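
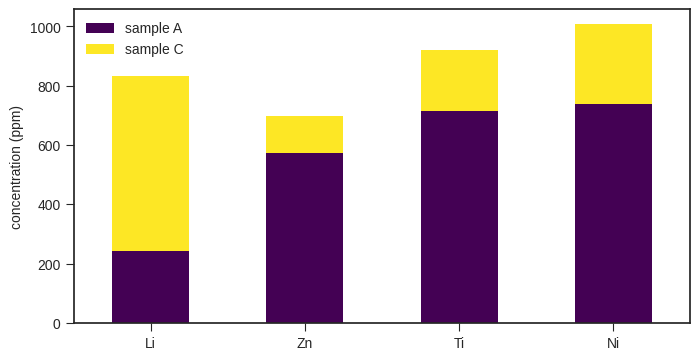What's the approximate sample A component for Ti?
sample A top ≈ 700, bottom ≈ 0; segment ≈ 700.

≈ 700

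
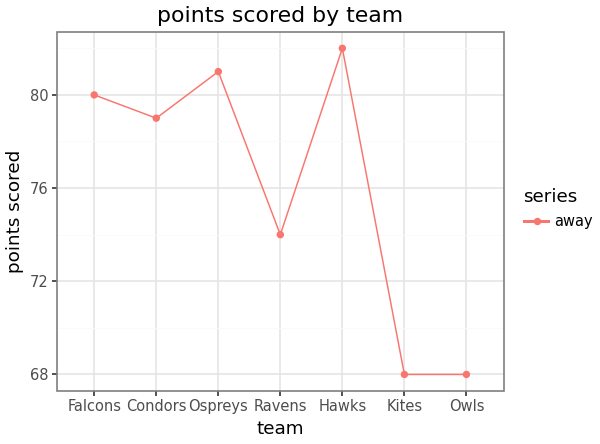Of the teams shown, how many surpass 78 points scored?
Above 78: Falcons, Condors, Ospreys, Hawks.

4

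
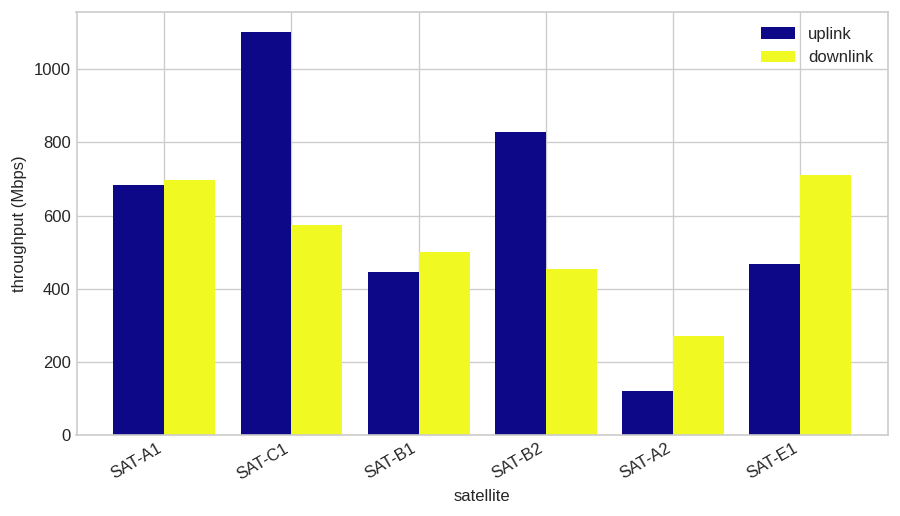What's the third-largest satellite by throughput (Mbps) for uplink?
Top 4 for uplink: SAT-C1 ≈ 1100, SAT-B2 ≈ 800, SAT-A1 ≈ 700, SAT-E1 ≈ 500.

SAT-A1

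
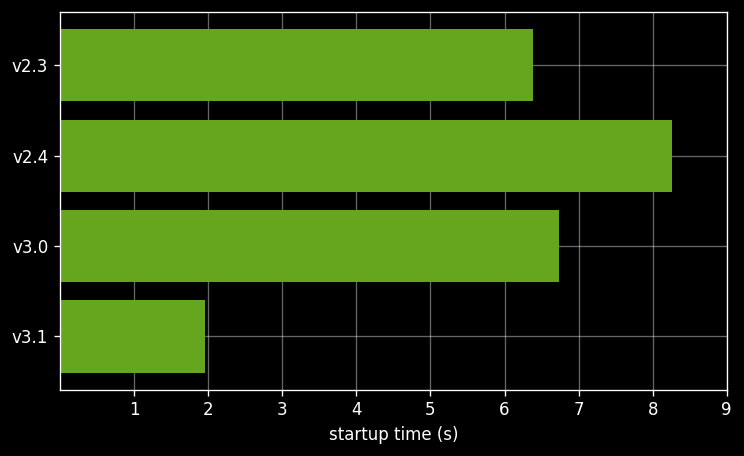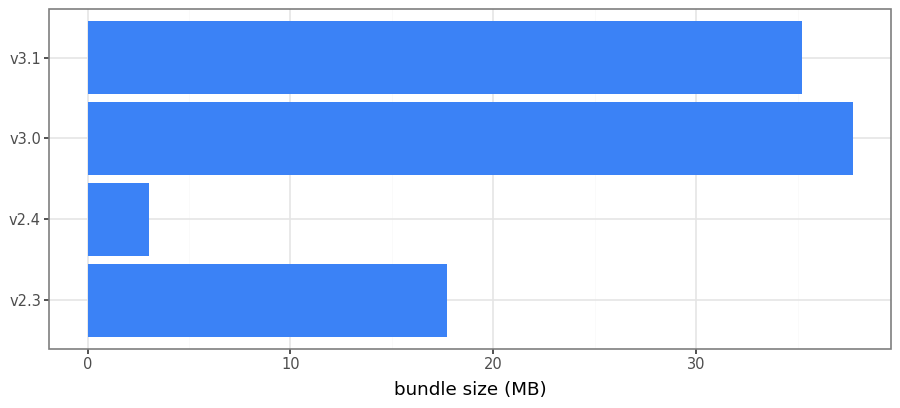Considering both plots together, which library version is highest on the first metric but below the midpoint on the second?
Chart 2 median bundle size (MB) ≈ 25; below-median library versions: v2.3, v2.4. Among those, v2.4 has the highest startup time (s) (≈ 8).

v2.4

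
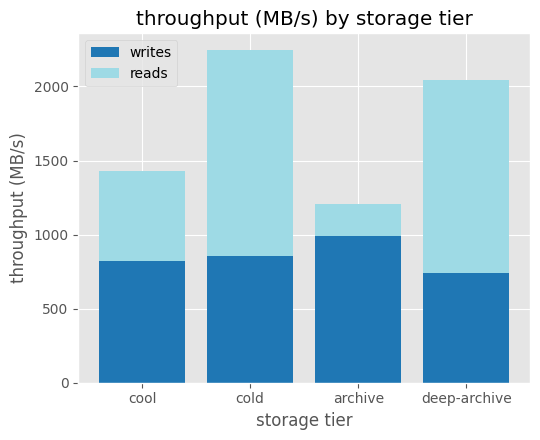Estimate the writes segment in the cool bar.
writes top ≈ 800, bottom ≈ 0; segment ≈ 800.

≈ 800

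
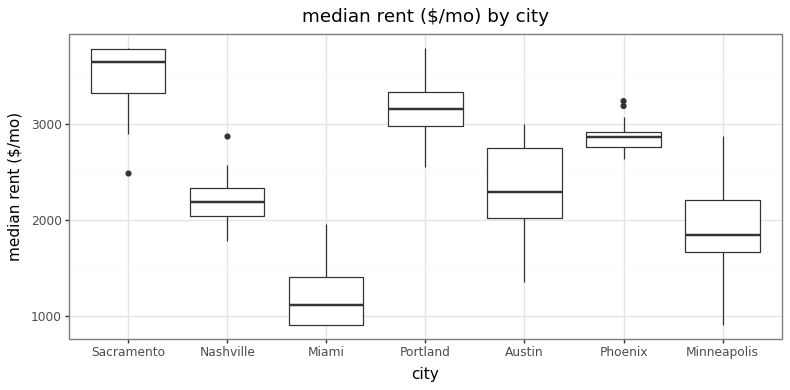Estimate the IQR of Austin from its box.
≈ 800

Q3 ≈ 2800, Q1 ≈ 2000; IQR ≈ 800.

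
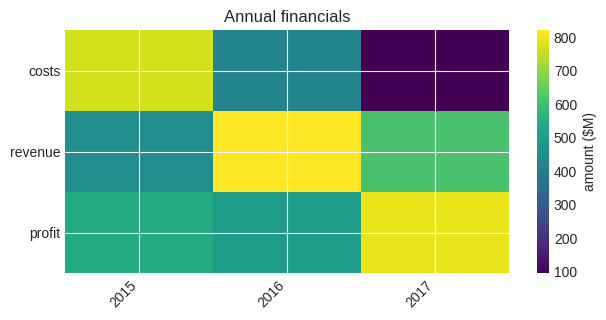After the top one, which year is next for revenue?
2017

Top 3 for revenue: 2016 ≈ 800, 2017 ≈ 600, 2015 ≈ 500.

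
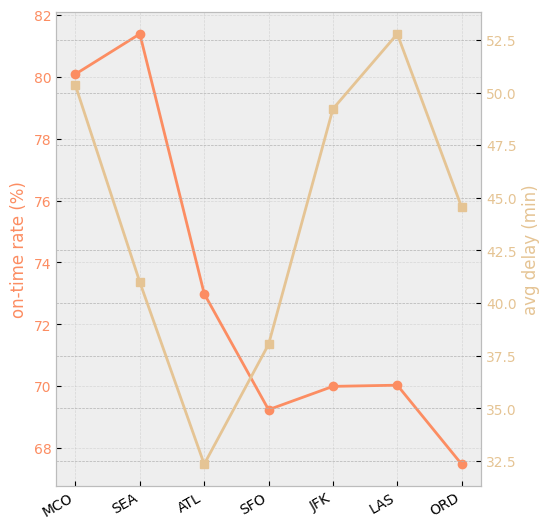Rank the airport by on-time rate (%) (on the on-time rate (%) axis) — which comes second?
MCO

Top 3 (on the on-time rate (%) axis): SEA ≈ 82, MCO ≈ 80, ATL ≈ 72.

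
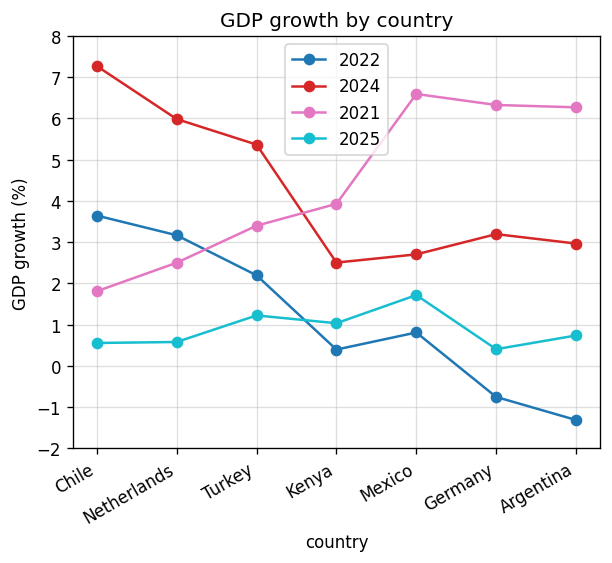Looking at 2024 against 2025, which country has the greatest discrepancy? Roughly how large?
Chile: 2024 ≈ 7, 2025 ≈ 1 → gap ≈ 6. Next-largest (Netherlands) is only ≈ 5.

Chile, ≈ 6 %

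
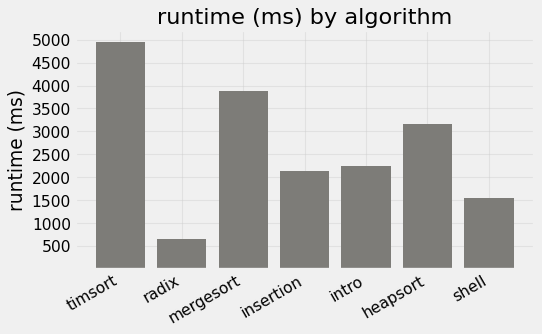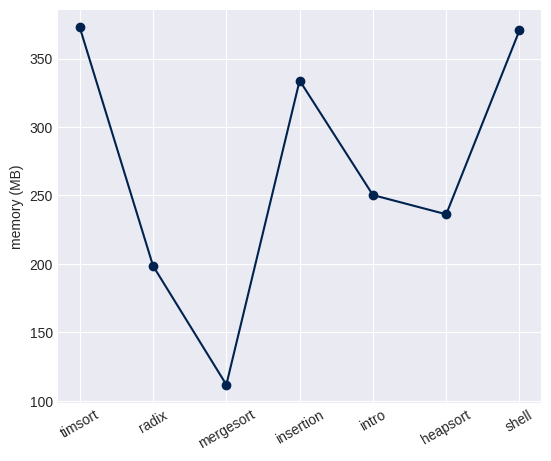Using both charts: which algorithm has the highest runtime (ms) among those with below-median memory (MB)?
Chart 2 median memory (MB) ≈ 250; below-median algorithms: radix, mergesort, heapsort. Among those, mergesort has the highest runtime (ms) (≈ 4000).

mergesort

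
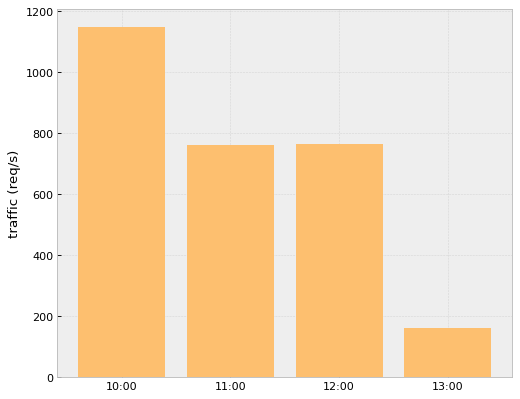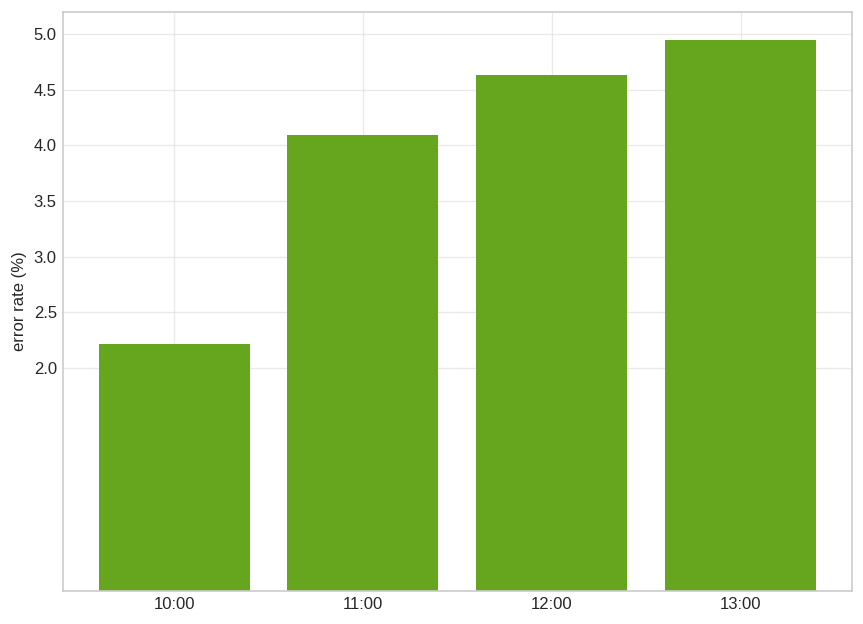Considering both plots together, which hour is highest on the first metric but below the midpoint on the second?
10:00

Chart 2 median error rate (%) ≈ 4.5; below-median hours: 10:00, 11:00. Among those, 10:00 has the highest traffic (req/s) (≈ 1200).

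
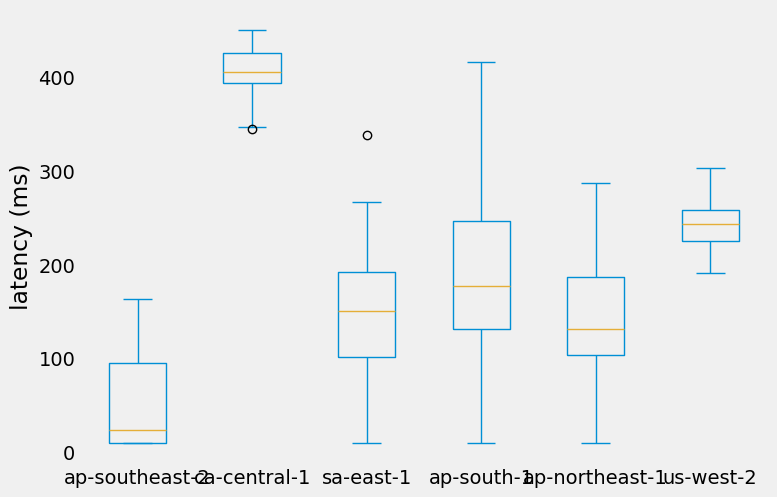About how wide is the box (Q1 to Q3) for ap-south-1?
Q3 ≈ 250, Q1 ≈ 150; IQR ≈ 100.

≈ 100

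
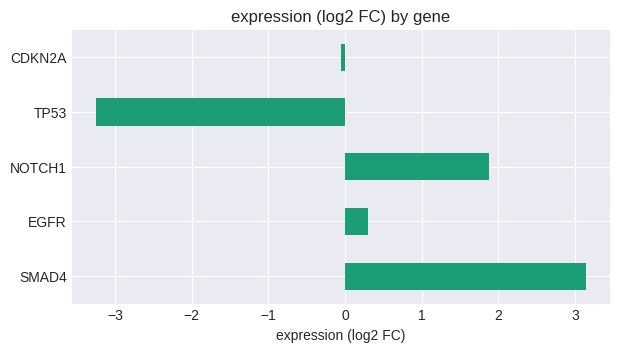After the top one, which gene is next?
Top 3: SMAD4 ≈ 3, NOTCH1 ≈ 2, EGFR ≈ 0.

NOTCH1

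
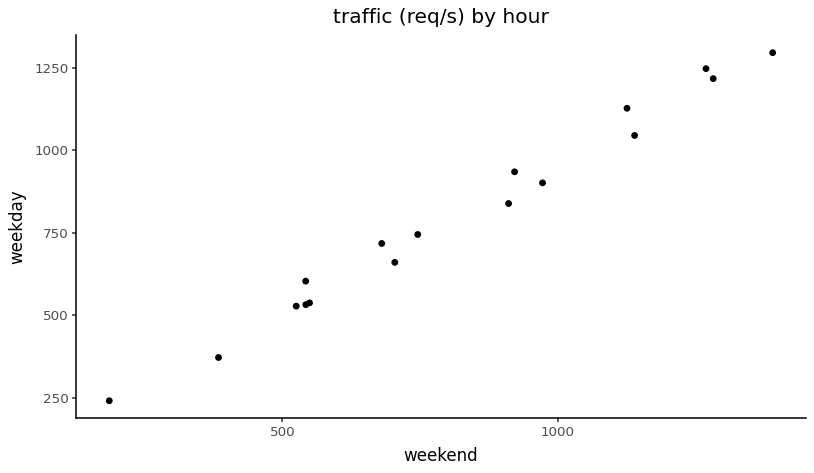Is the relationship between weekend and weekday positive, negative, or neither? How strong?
positive, strong

Points are positively correlated; strong (|r| ≈ 1.0).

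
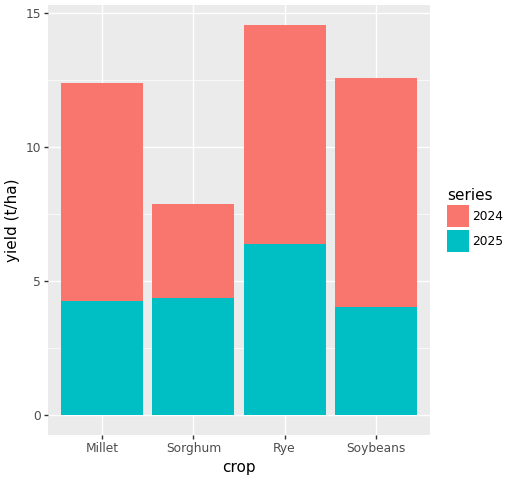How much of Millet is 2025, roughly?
2025 top ≈ 4, bottom ≈ 0; segment ≈ 4.

≈ 4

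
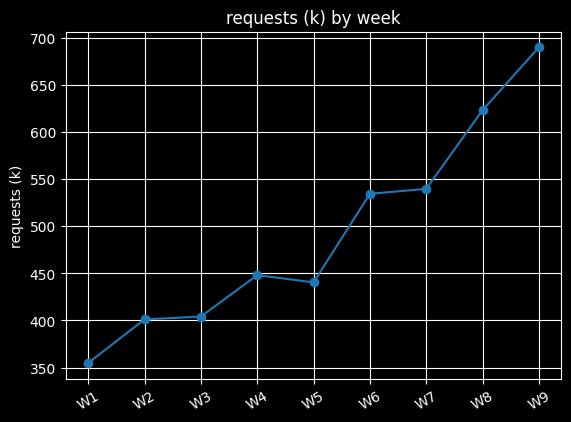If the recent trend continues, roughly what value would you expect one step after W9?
Last three: 550, 600, 700 → slope ≈ 75/step → next ≈ 775.

≈ 775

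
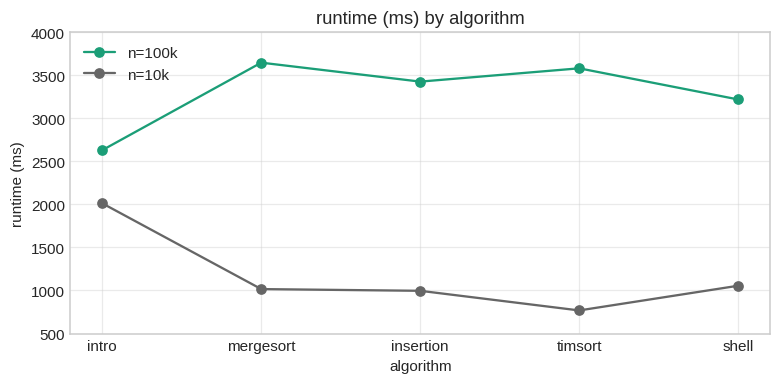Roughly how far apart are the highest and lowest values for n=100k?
Max mergesort ≈ 3500, min intro ≈ 2500; range ≈ 1000.

≈ 1000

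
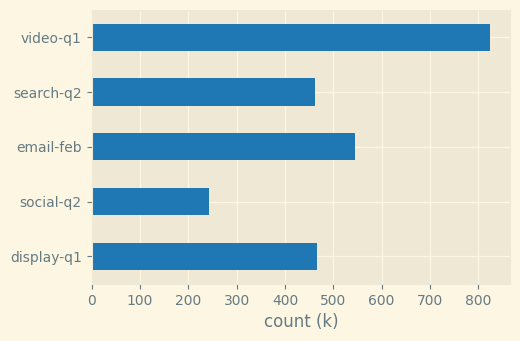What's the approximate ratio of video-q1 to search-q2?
video-q1 ≈ 800, search-q2 ≈ 500; 800/500 ≈ 1.6.

≈ 1.6×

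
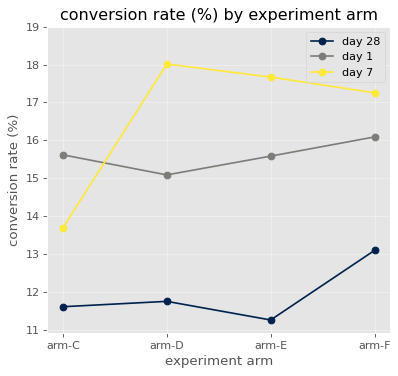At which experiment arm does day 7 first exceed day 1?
arm-D

arm-C: day 7 ≈ 14 vs day 1 ≈ 16 (not yet); arm-D: day 7 ≈ 18 vs day 1 ≈ 15 (first crossover).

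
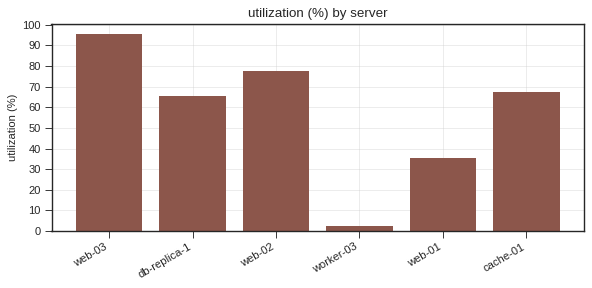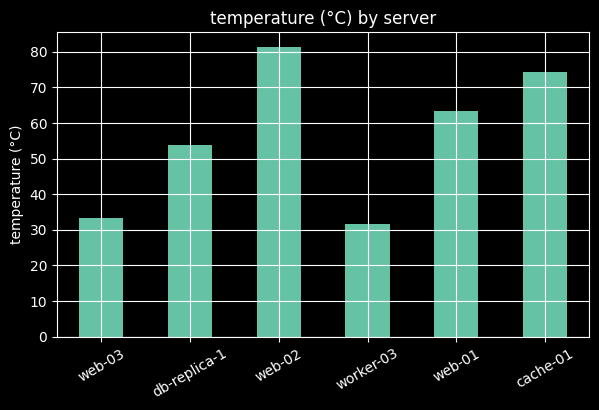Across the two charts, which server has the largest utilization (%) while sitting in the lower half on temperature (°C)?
web-03

Chart 2 median temperature (°C) ≈ 60; below-median servers: web-03, db-replica-1, worker-03. Among those, web-03 has the highest utilization (%) (≈ 100).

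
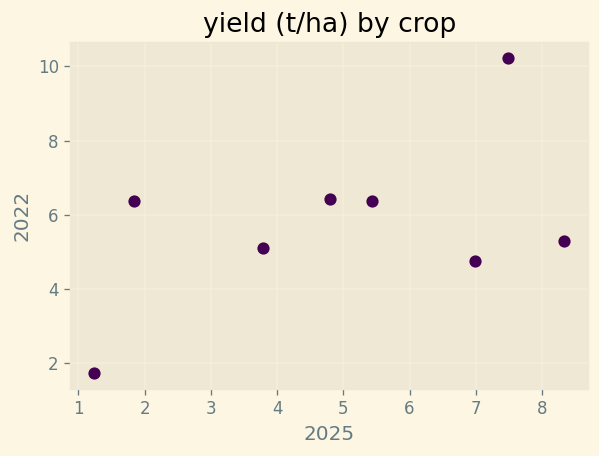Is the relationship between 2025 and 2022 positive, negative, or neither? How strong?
Points are positively correlated; moderate (|r| ≈ 0.5).

positive, moderate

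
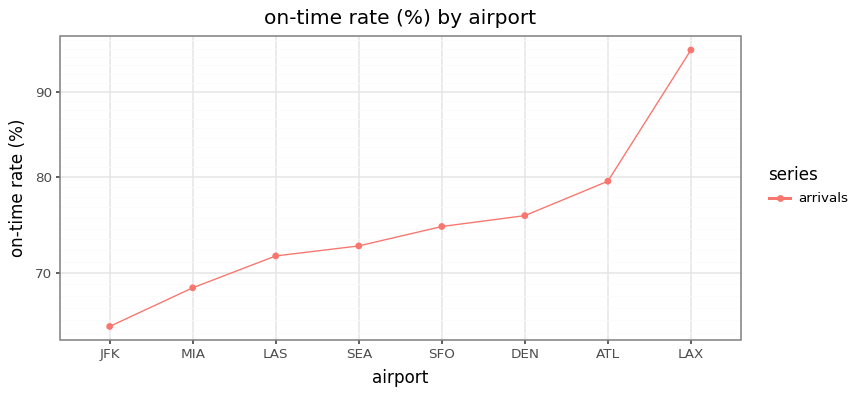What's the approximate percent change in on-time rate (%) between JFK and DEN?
JFK ≈ 65, DEN ≈ 75; (75 − 65) / 65 ≈ +15.4%.

≈ +15.4%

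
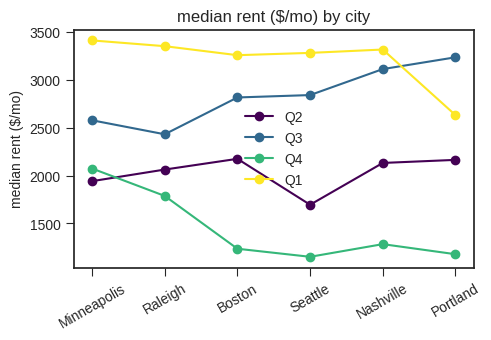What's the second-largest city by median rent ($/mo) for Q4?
Raleigh

Top 3 for Q4: Minneapolis ≈ 2000, Raleigh ≈ 1800, Nashville ≈ 1200.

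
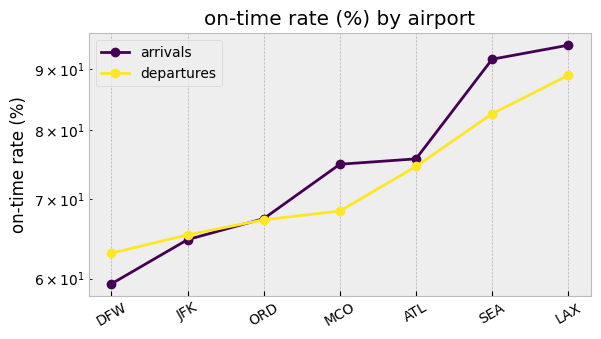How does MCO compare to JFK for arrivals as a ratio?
MCO ≈ 75, JFK ≈ 65; 75/65 ≈ 1.15.

≈ 1.15×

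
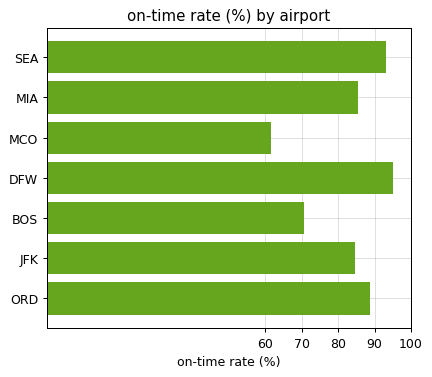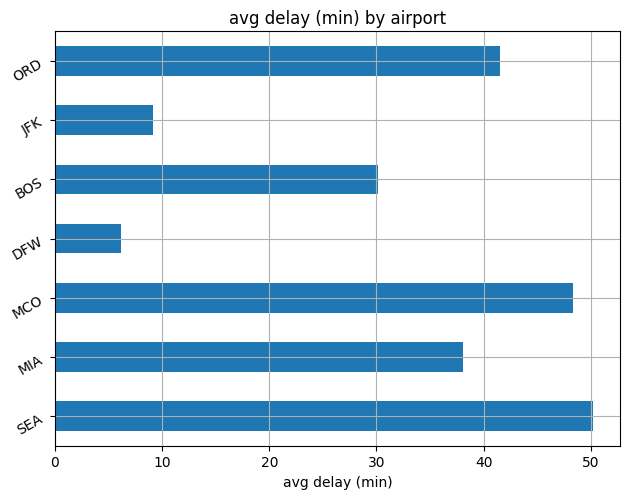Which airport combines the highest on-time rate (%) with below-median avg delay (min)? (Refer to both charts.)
Chart 2 median avg delay (min) ≈ 40; below-median airports: DFW, BOS, JFK. Among those, DFW has the highest on-time rate (%) (≈ 100).

DFW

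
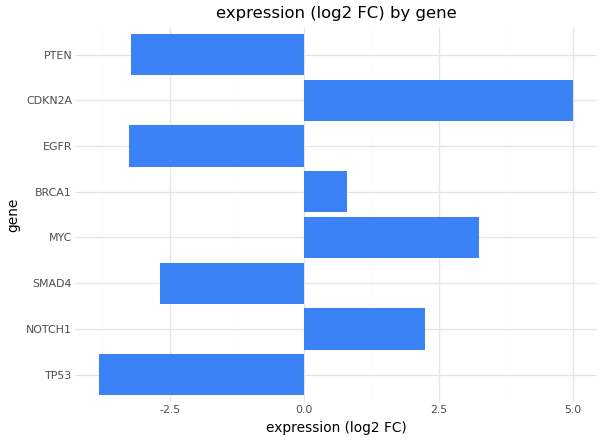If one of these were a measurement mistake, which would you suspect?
CDKN2A ≈ 5; the rest sit between ≈ -4 and ≈ 3.

CDKN2A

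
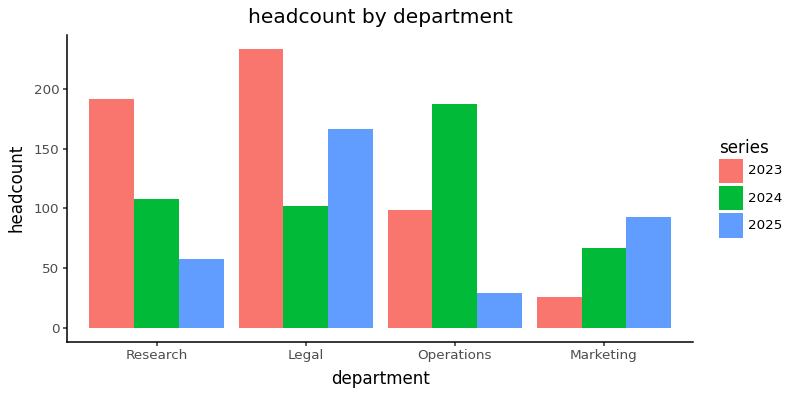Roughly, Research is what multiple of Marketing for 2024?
≈ 1.67×

Research ≈ 100, Marketing ≈ 60; 100/60 ≈ 1.67.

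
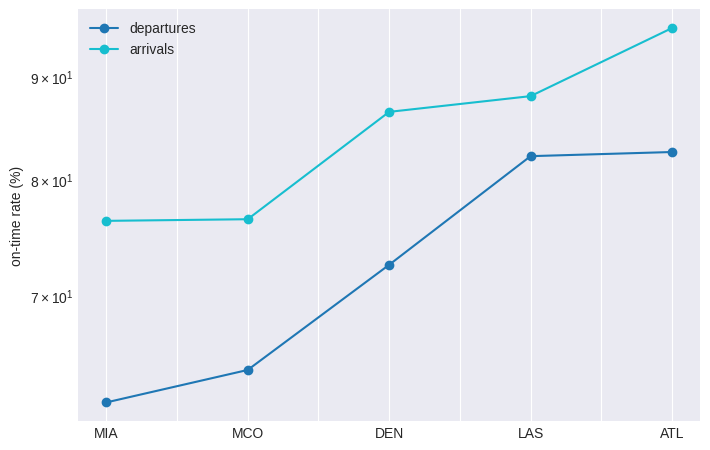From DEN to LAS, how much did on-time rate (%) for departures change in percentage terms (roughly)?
DEN ≈ 70, LAS ≈ 80; (80 − 70) / 70 ≈ +14.3%.

≈ +14.3%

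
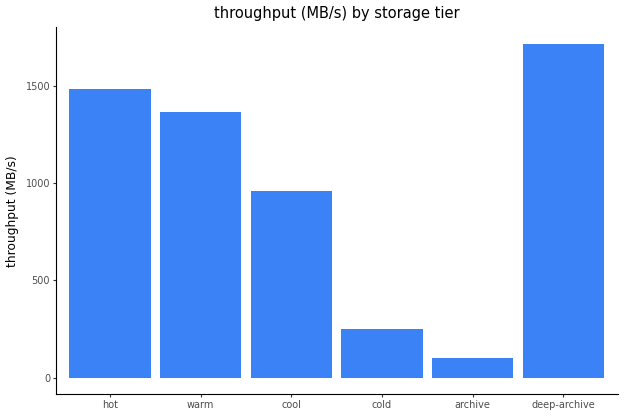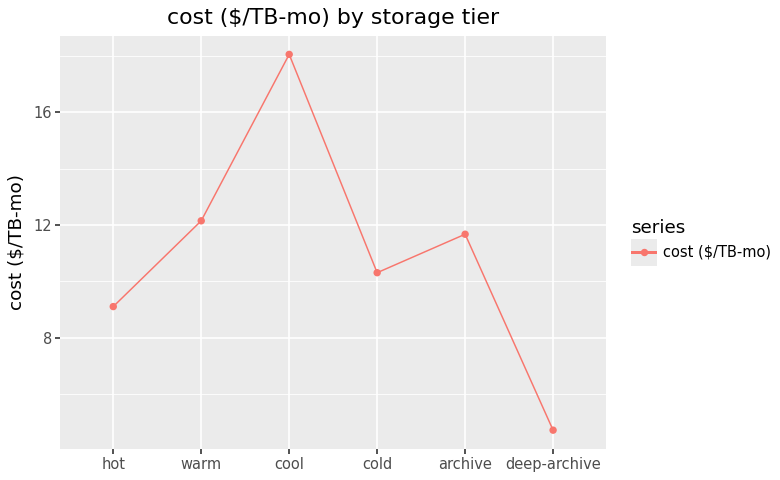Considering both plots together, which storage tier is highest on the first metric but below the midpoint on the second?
Chart 2 median cost ($/TB-mo) ≈ 10; below-median storage tiers: hot, cold, deep-archive. Among those, deep-archive has the highest throughput (MB/s) (≈ 1800).

deep-archive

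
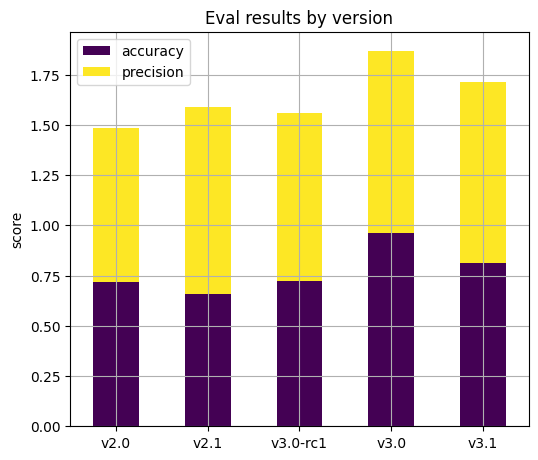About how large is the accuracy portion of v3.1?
≈ 0.8

accuracy top ≈ 0.8, bottom ≈ 0.0; segment ≈ 0.8.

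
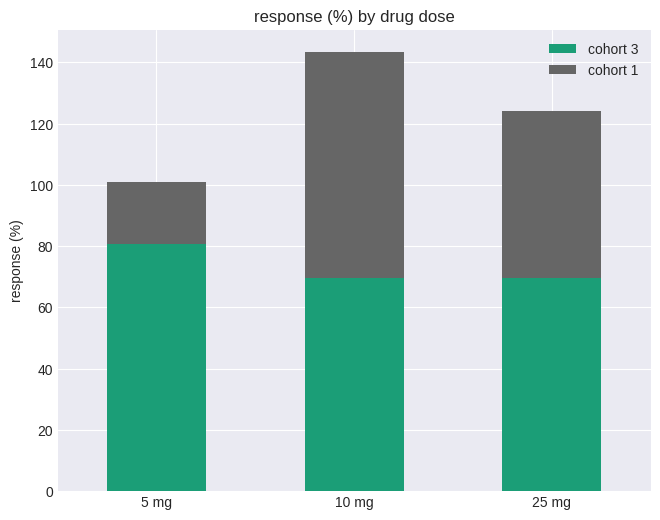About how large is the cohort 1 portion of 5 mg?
≈ 20

cohort 1 top ≈ 100, bottom ≈ 80; segment ≈ 20.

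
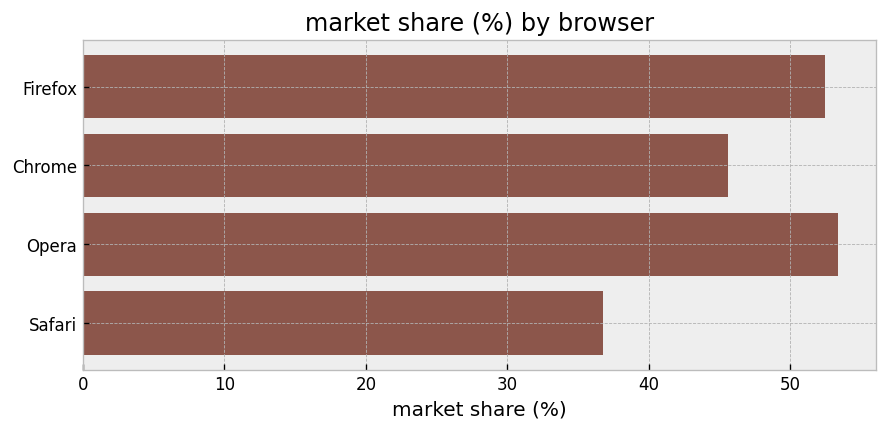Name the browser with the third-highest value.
Chrome

Top 4: Opera ≈ 55, Firefox ≈ 50, Chrome ≈ 45, Safari ≈ 35.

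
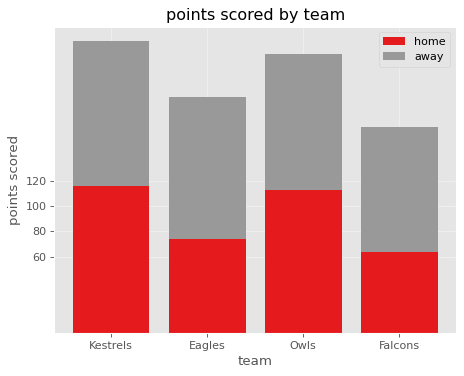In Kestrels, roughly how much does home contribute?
≈ 120

home top ≈ 120, bottom ≈ 0; segment ≈ 120.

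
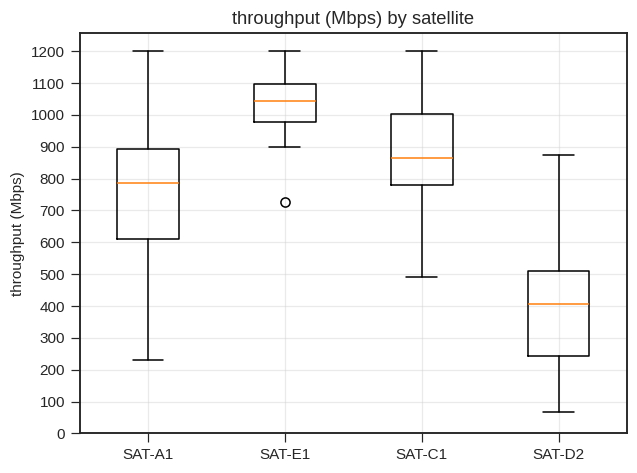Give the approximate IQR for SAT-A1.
≈ 300

Q3 ≈ 900, Q1 ≈ 600; IQR ≈ 300.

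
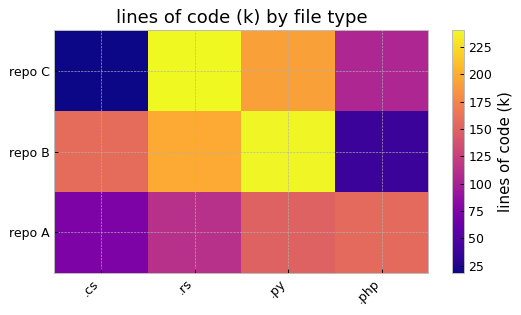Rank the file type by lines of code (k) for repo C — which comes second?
.py

Top 3 for repo C: .rs ≈ 240, .py ≈ 200, .php ≈ 100.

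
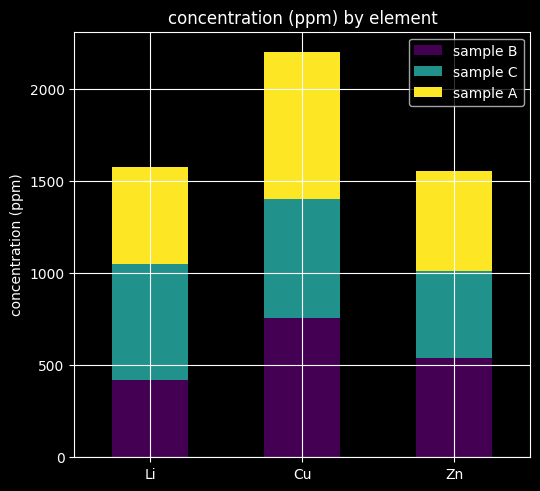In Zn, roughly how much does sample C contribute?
≈ 400

sample C top ≈ 1000, bottom ≈ 600; segment ≈ 400.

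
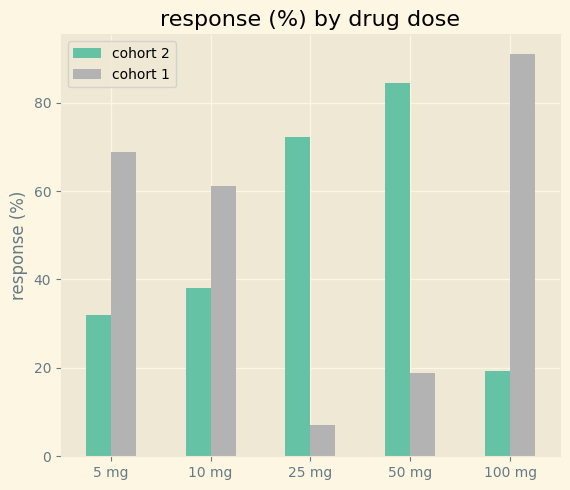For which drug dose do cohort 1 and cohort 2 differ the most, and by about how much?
100 mg, ≈ 70 %

100 mg: cohort 1 ≈ 90, cohort 2 ≈ 20 → gap ≈ 70. Next-largest (50 mg) is only ≈ 60.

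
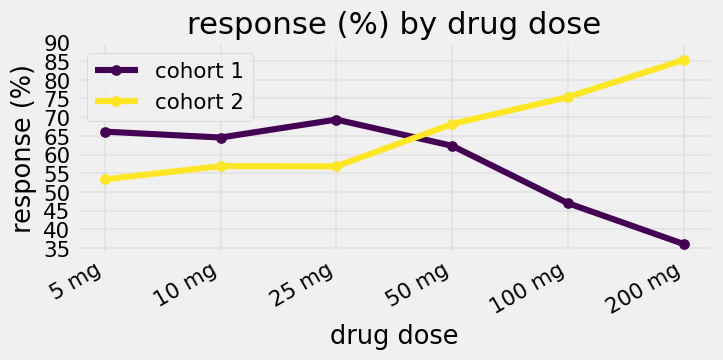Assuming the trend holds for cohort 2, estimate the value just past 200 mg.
≈ 92.5

Last three: 70, 75, 85 → slope ≈ 7.5/step → next ≈ 92.5.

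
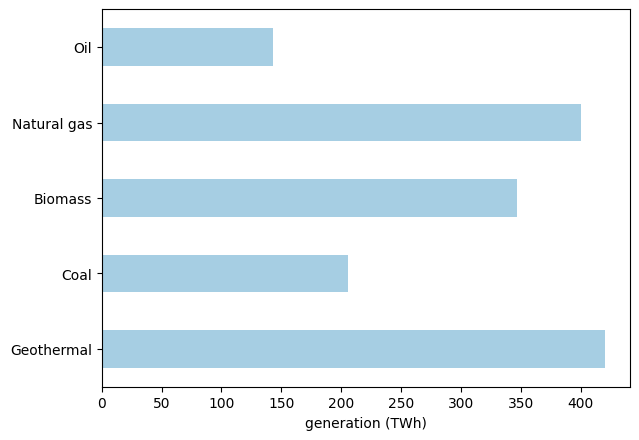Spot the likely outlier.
Oil

Oil ≈ 150; the rest sit between ≈ 200 and ≈ 400.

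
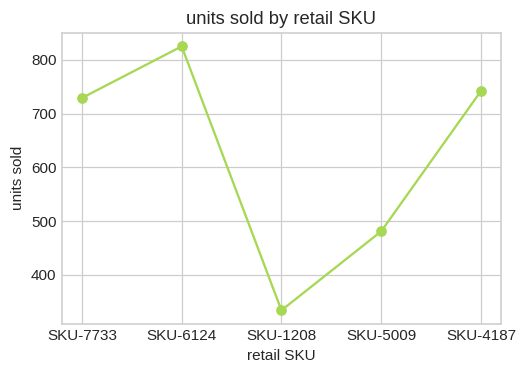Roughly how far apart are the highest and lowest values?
≈ 450

Max SKU-6124 ≈ 800, min SKU-1208 ≈ 350; range ≈ 450.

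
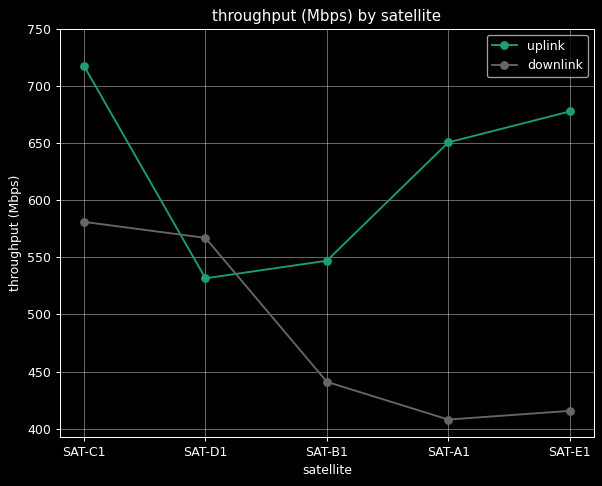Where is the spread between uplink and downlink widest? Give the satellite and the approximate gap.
SAT-E1: uplink ≈ 700, downlink ≈ 400 → gap ≈ 300. Next-largest (SAT-A1) is only ≈ 250.

SAT-E1, ≈ 300 Mbps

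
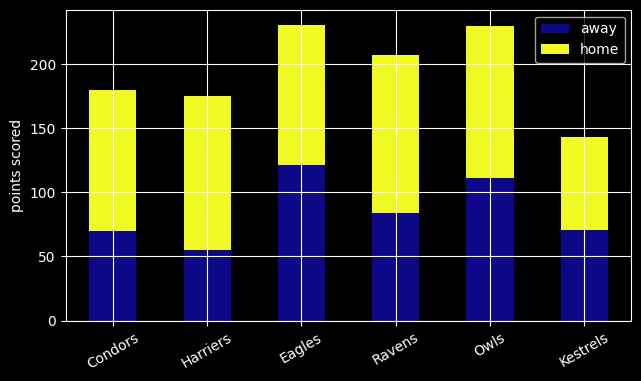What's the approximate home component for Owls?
≈ 120

home top ≈ 240, bottom ≈ 120; segment ≈ 120.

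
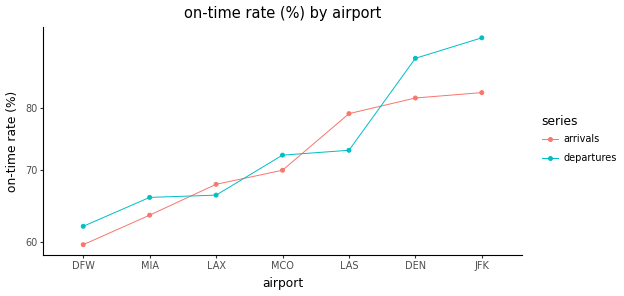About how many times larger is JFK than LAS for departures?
≈ 1.27×

JFK ≈ 95, LAS ≈ 75; 95/75 ≈ 1.27.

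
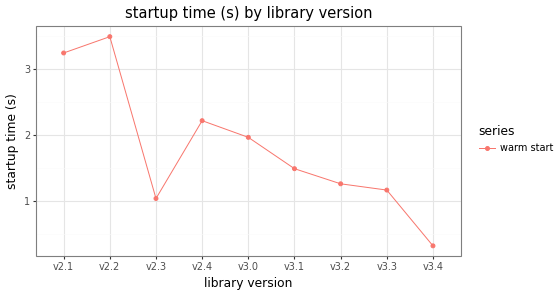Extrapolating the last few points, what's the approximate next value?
Last three: 1.5, 1.0, 0.5 → slope ≈ -0.5/step → next ≈ 0.

≈ 0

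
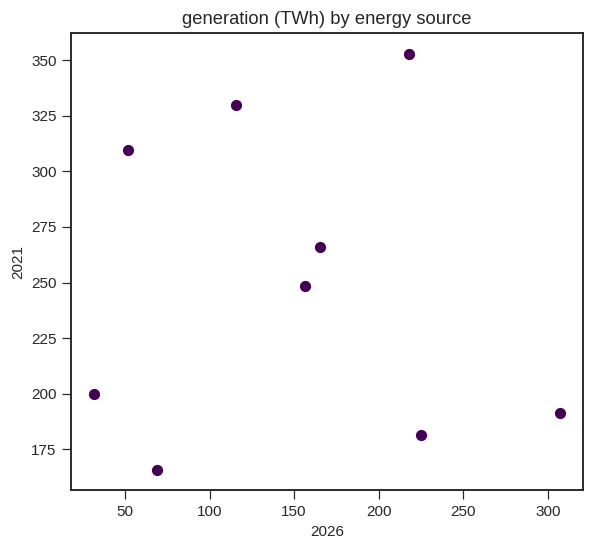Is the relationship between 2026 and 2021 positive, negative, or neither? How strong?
no clear correlation

Points are roughly uncorrelated; weak (|r| ≈ 0.1).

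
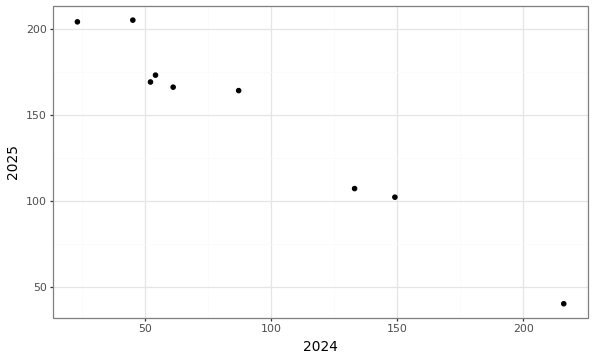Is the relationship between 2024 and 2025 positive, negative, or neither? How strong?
Points are negatively correlated; strong (|r| ≈ 1.0).

negative, strong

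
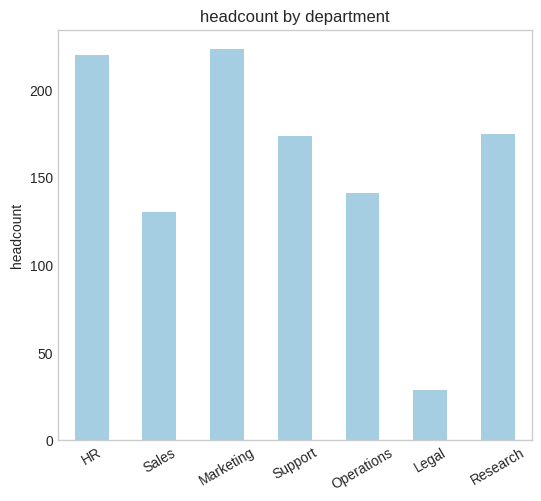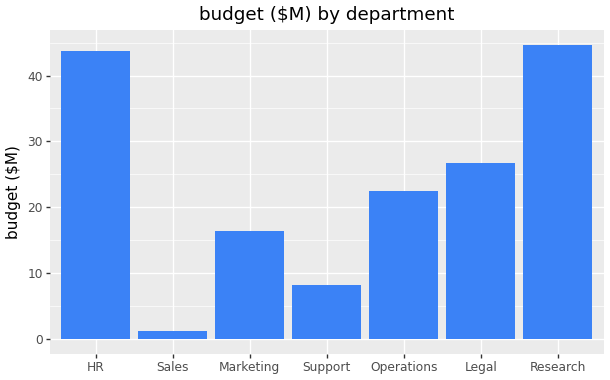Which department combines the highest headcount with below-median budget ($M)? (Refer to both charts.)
Chart 2 median budget ($M) ≈ 25; below-median departments: Sales, Marketing, Support. Among those, Marketing has the highest headcount (≈ 225).

Marketing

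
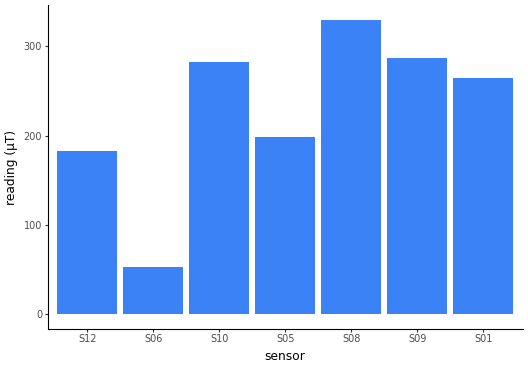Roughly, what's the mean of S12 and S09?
≈ 250

(200 + 300) / 2 ≈ 250.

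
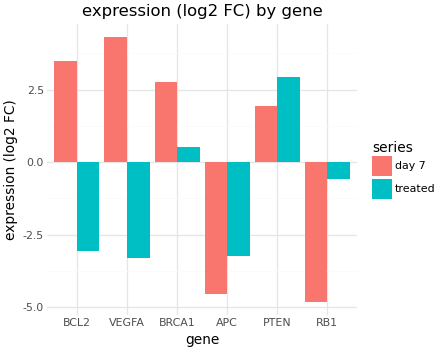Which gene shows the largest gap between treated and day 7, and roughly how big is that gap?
VEGFA, ≈ 7 log2 FC

VEGFA: treated ≈ -3, day 7 ≈ 4 → gap ≈ 7. Next-largest (BCL2) is only ≈ 6.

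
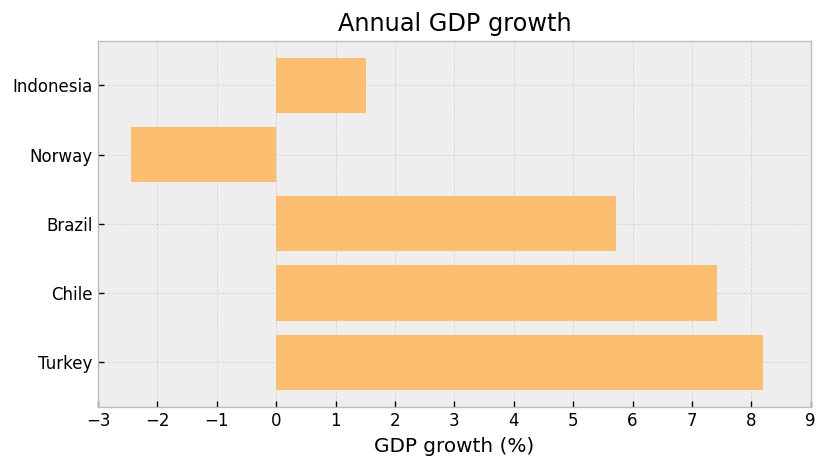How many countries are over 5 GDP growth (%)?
3

Above 5: Brazil, Chile, Turkey.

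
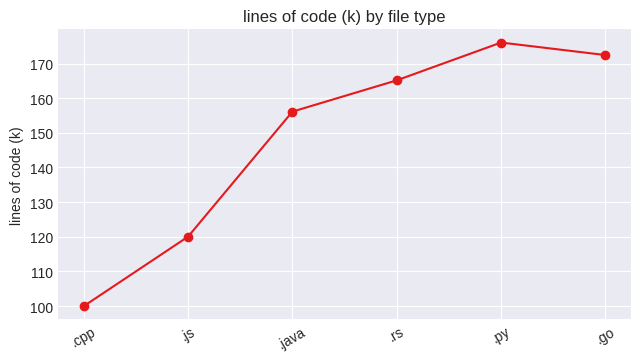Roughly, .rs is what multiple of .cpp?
≈ 1.7×

.rs ≈ 170, .cpp ≈ 100; 170/100 ≈ 1.7.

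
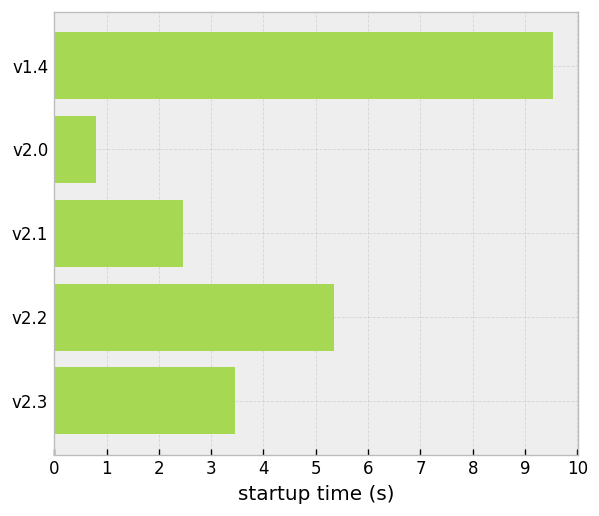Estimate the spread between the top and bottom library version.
Max v1.4 ≈ 10, min v2.0 ≈ 1; range ≈ 9.

≈ 9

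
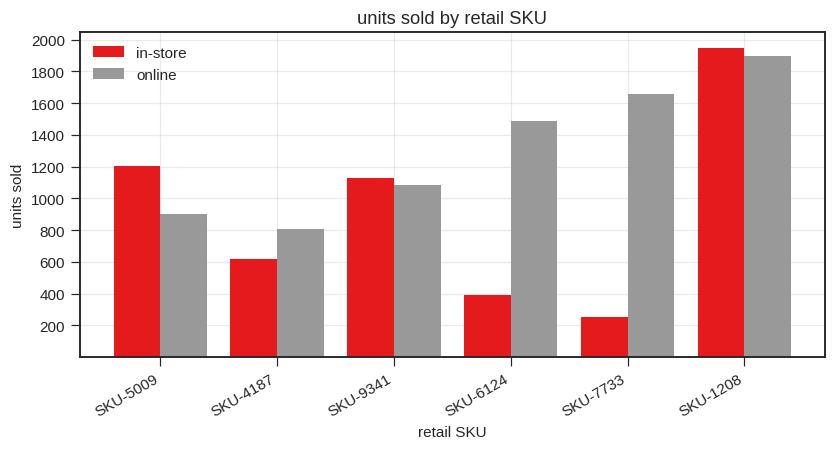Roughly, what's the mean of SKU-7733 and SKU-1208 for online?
(1600 + 1800) / 2 ≈ 1700.

≈ 1700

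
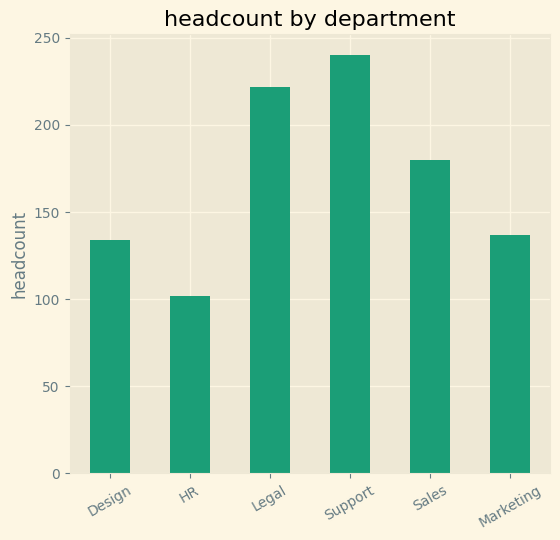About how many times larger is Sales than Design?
≈ 1.29×

Sales ≈ 180, Design ≈ 140; 180/140 ≈ 1.29.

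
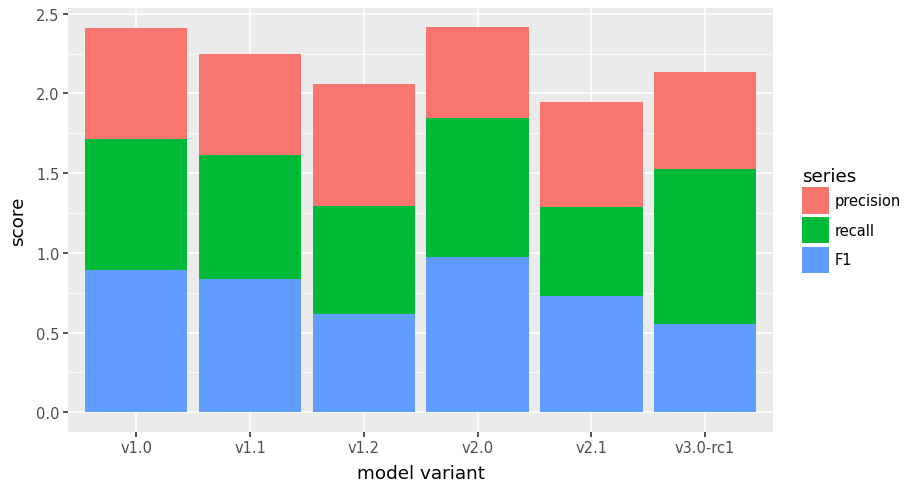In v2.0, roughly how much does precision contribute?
precision top ≈ 2.5, bottom ≈ 2.0; segment ≈ 0.5.

≈ 0.5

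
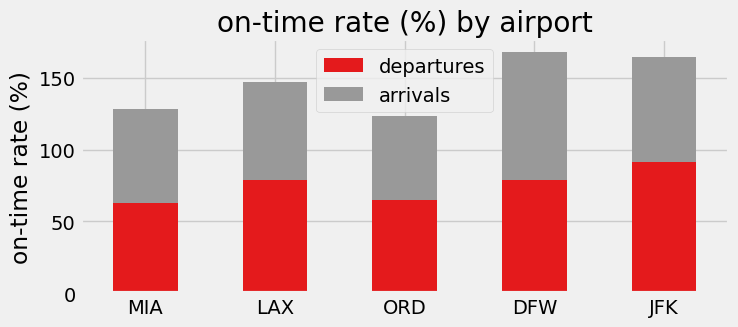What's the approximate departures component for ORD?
departures top ≈ 60, bottom ≈ 0; segment ≈ 60.

≈ 60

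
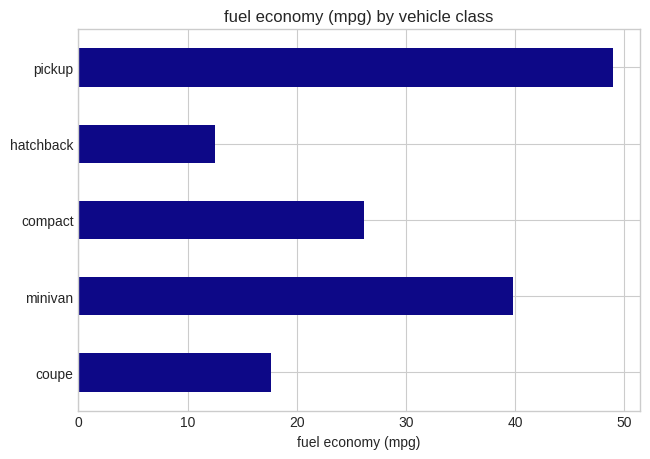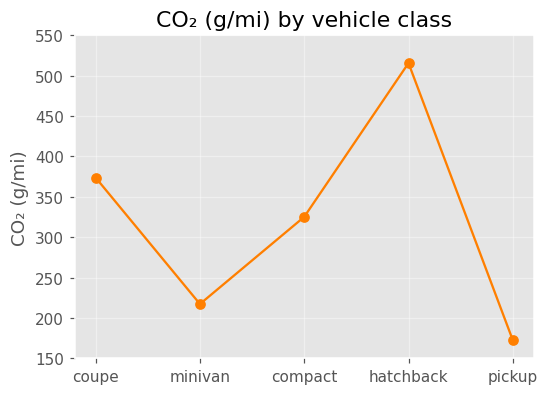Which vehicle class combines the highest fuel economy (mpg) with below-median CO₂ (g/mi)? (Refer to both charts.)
Chart 2 median CO₂ (g/mi) ≈ 350; below-median vehicle classes: minivan, pickup. Among those, pickup has the highest fuel economy (mpg) (≈ 50).

pickup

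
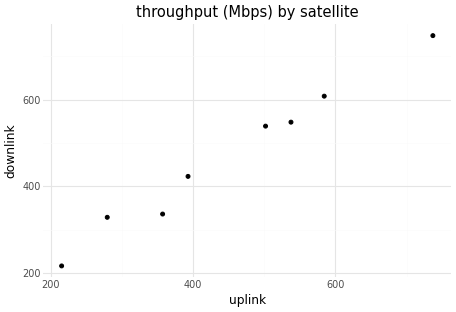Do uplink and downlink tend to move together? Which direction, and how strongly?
Points are positively correlated; strong (|r| ≈ 1.0).

positive, strong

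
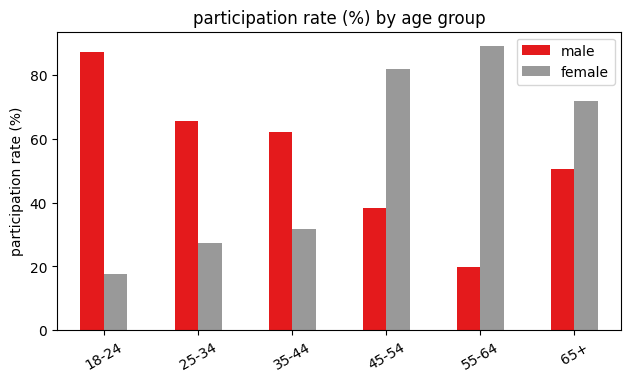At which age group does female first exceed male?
35-44: female ≈ 30 vs male ≈ 60 (not yet); 45-54: female ≈ 80 vs male ≈ 40 (first crossover).

45-54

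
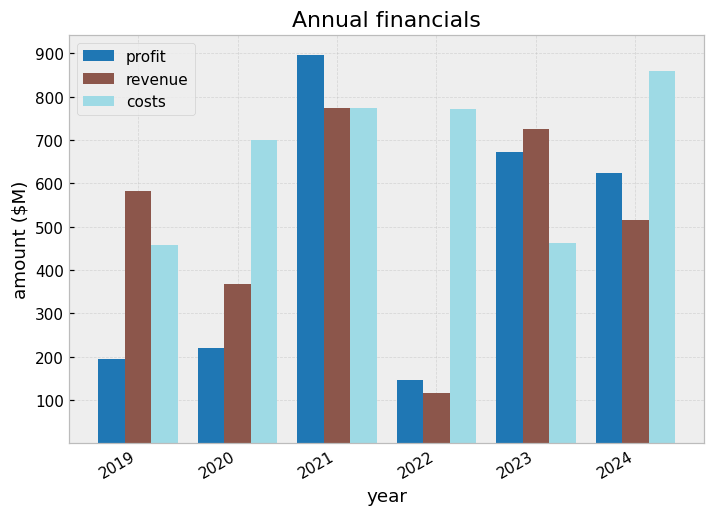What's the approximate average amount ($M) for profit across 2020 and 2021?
(200 + 900) / 2 ≈ 550.

≈ 550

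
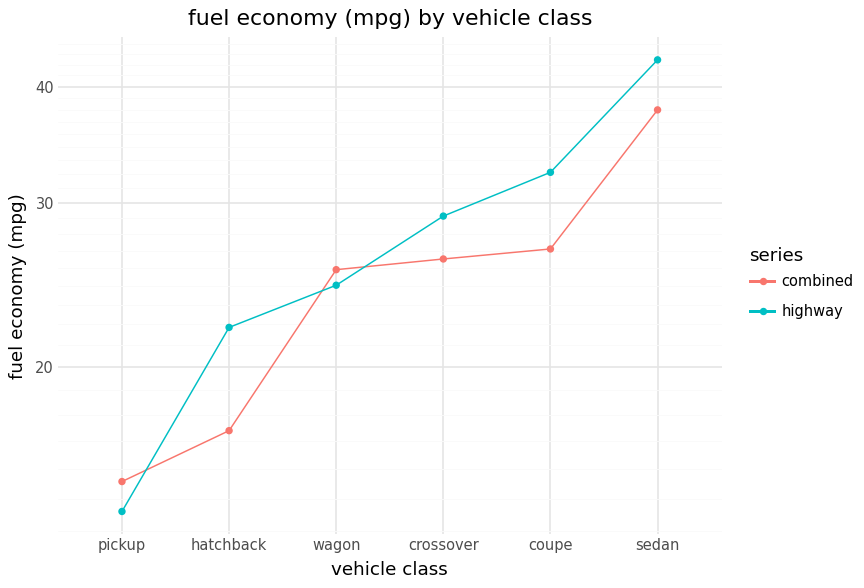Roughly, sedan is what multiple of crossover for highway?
≈ 1.5×

sedan ≈ 45, crossover ≈ 30; 45/30 ≈ 1.5.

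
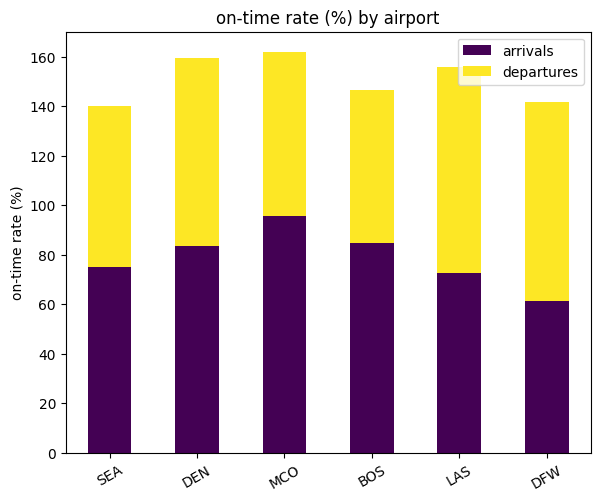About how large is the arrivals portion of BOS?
arrivals top ≈ 80, bottom ≈ 0; segment ≈ 80.

≈ 80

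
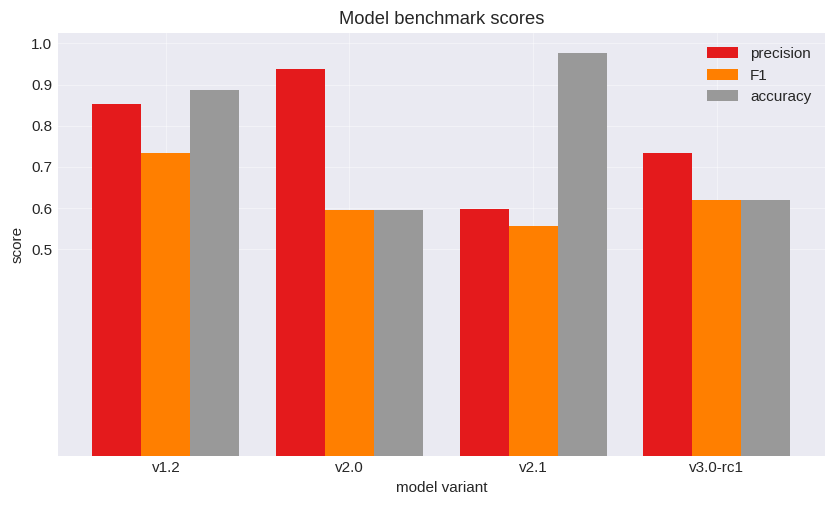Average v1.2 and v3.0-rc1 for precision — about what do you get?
(0.9 + 0.7) / 2 ≈ 0.8.

≈ 0.8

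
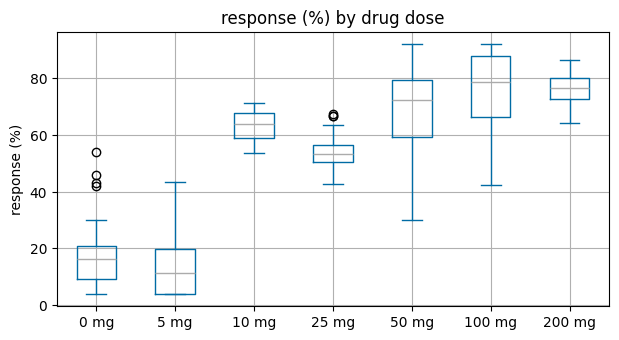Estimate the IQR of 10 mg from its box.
Q3 ≈ 70, Q1 ≈ 60; IQR ≈ 10.

≈ 10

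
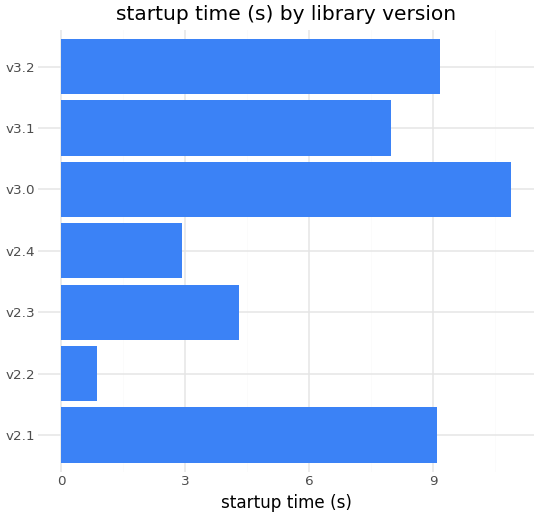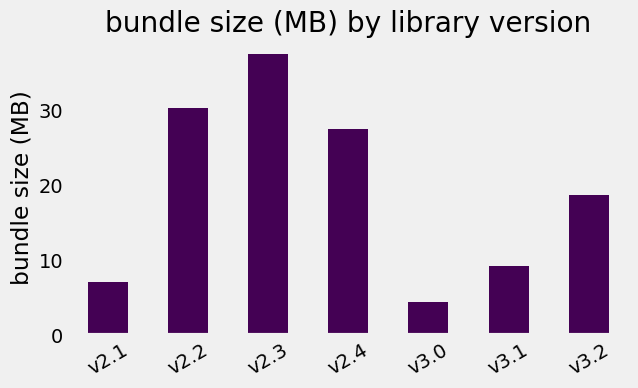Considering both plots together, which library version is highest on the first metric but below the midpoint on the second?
v3.0

Chart 2 median bundle size (MB) ≈ 20; below-median library versions: v2.1, v3.0, v3.1. Among those, v3.0 has the highest startup time (s) (≈ 11).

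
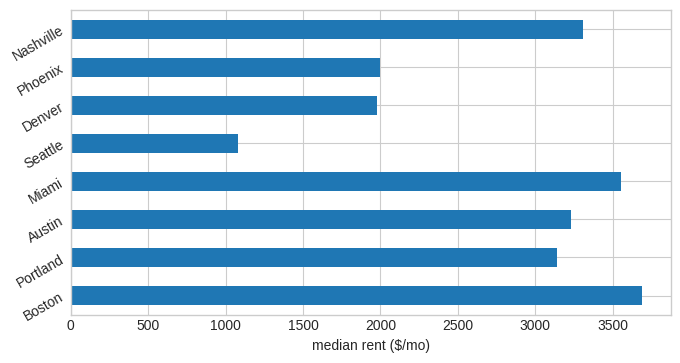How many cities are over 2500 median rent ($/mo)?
Above 2500: Boston, Portland, Austin, Miami, Nashville.

5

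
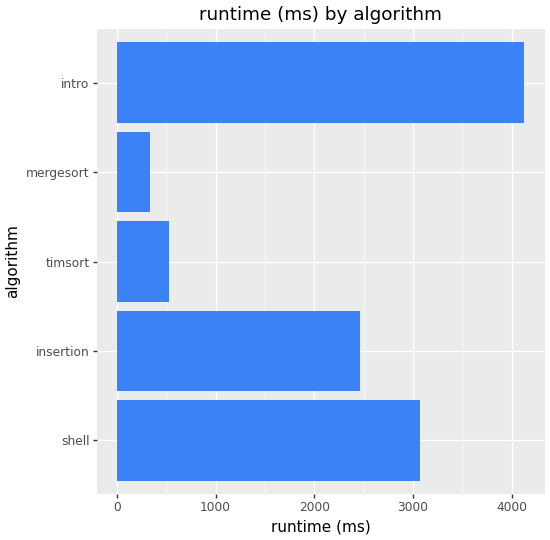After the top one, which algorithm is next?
shell

Top 3: intro ≈ 4000, shell ≈ 3000, insertion ≈ 2500.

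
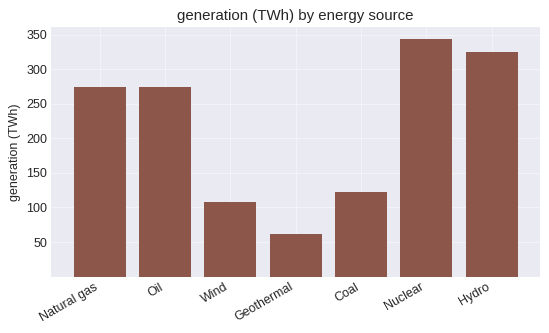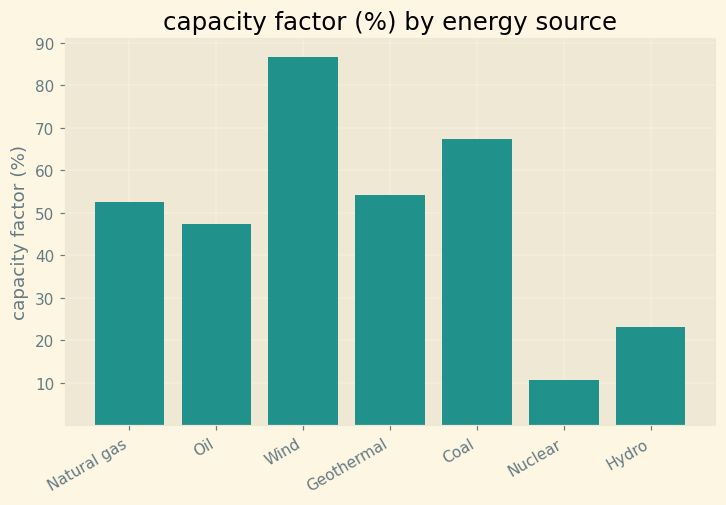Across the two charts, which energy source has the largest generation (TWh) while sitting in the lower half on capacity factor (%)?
Nuclear

Chart 2 median capacity factor (%) ≈ 50; below-median energy sources: Oil, Nuclear, Hydro. Among those, Nuclear has the highest generation (TWh) (≈ 350).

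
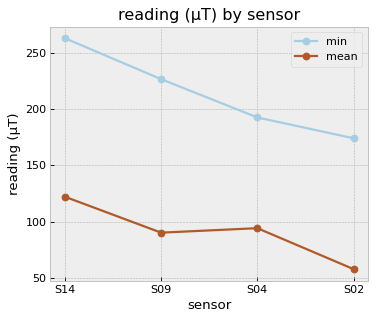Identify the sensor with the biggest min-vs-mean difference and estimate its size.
S14: min ≈ 260, mean ≈ 120 → gap ≈ 140. Next-largest (S09) is only ≈ 120.

S14, ≈ 140 µT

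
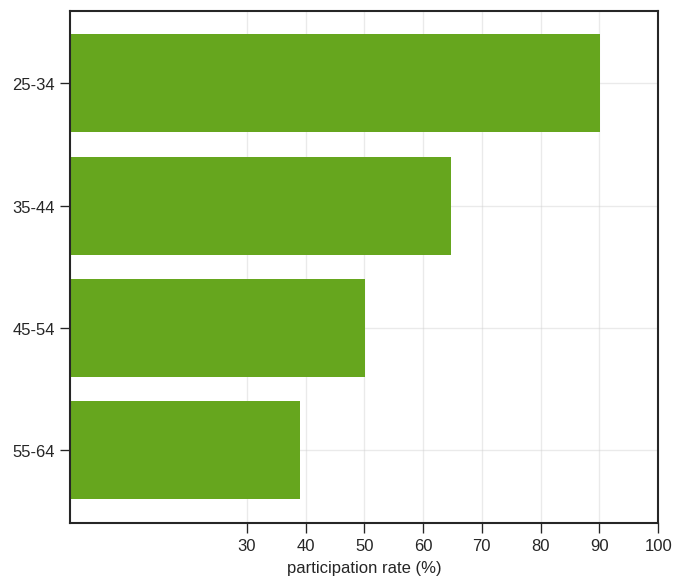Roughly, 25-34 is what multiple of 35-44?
25-34 ≈ 90, 35-44 ≈ 60; 90/60 ≈ 1.5.

≈ 1.5×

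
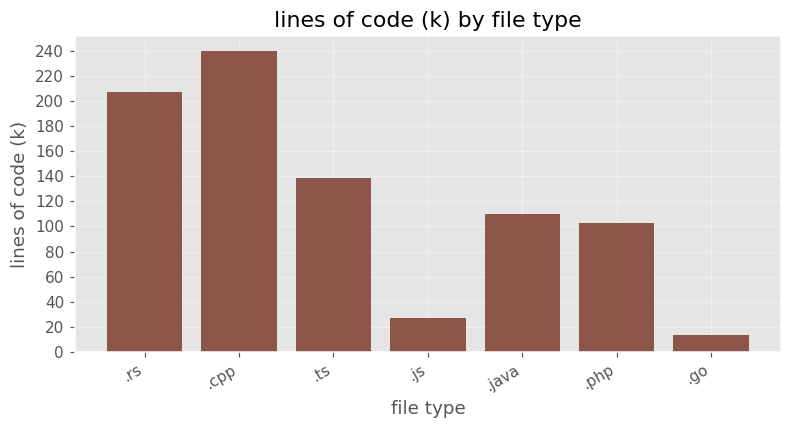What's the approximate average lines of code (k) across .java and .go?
≈ 70

(120 + 20) / 2 ≈ 70.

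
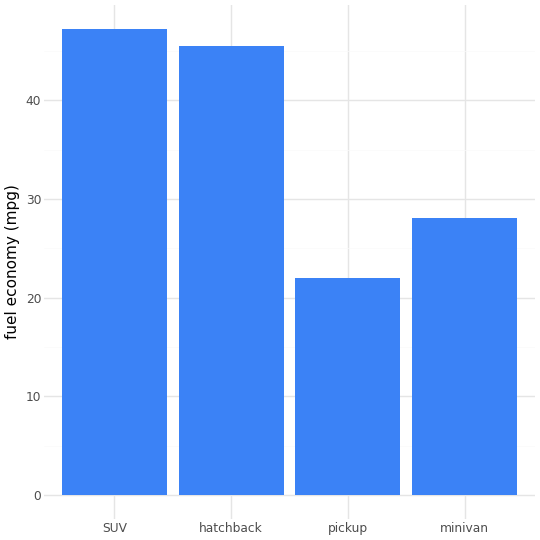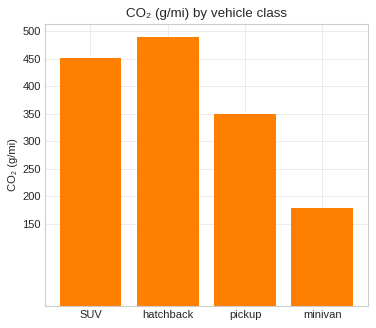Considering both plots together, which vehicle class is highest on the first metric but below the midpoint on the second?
Chart 2 median CO₂ (g/mi) ≈ 400; below-median vehicle classes: pickup, minivan. Among those, minivan has the highest fuel economy (mpg) (≈ 30).

minivan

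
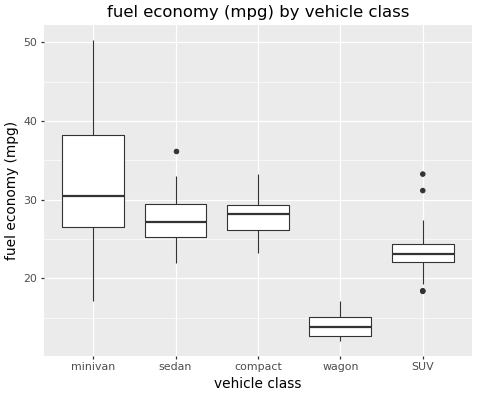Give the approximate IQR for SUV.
≈ 2

Q3 ≈ 24, Q1 ≈ 22; IQR ≈ 2.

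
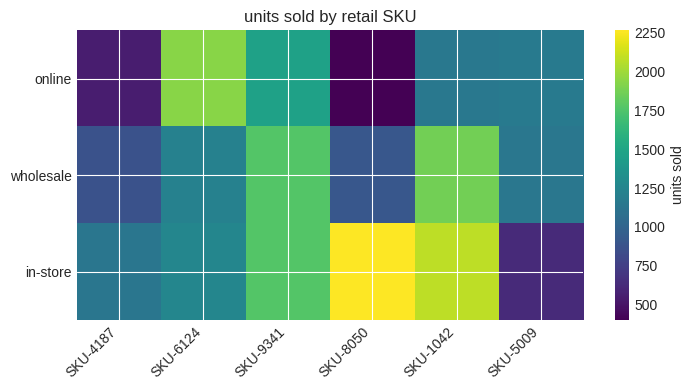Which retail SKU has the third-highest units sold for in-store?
Top 4 for in-store: SKU-8050 ≈ 2200, SKU-1042 ≈ 2000, SKU-9341 ≈ 1800, SKU-6124 ≈ 1200.

SKU-9341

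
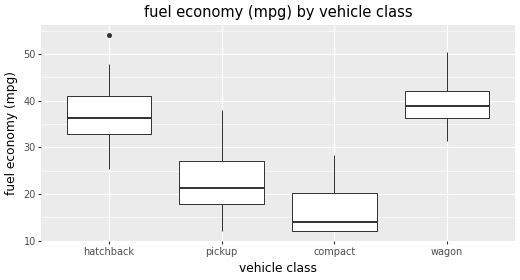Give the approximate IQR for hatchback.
≈ 8

Q3 ≈ 40, Q1 ≈ 32; IQR ≈ 8.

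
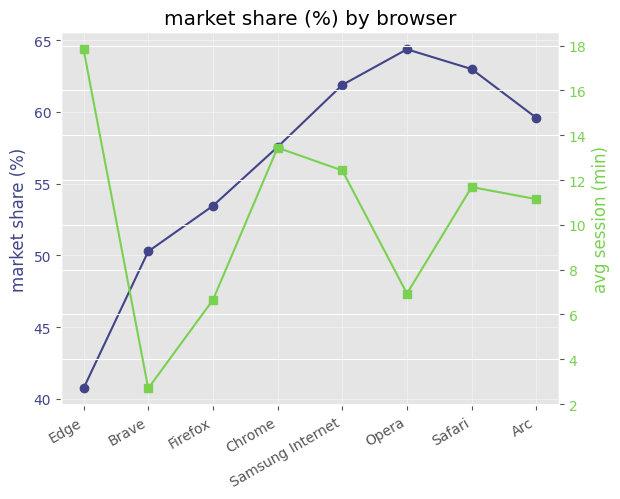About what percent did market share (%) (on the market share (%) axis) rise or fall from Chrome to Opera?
Chrome ≈ 58, Opera ≈ 64; (64 − 58) / 58 ≈ +10.3%.

≈ +10.3%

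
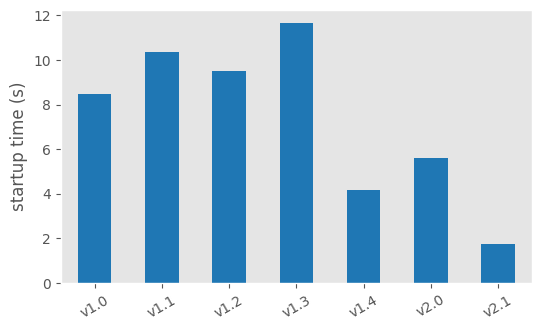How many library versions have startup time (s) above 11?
Above 11: v1.3.

1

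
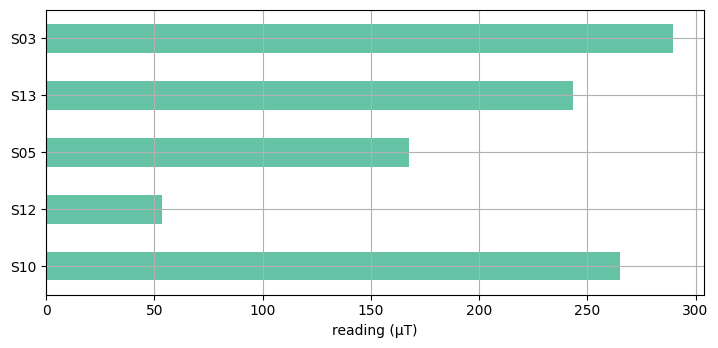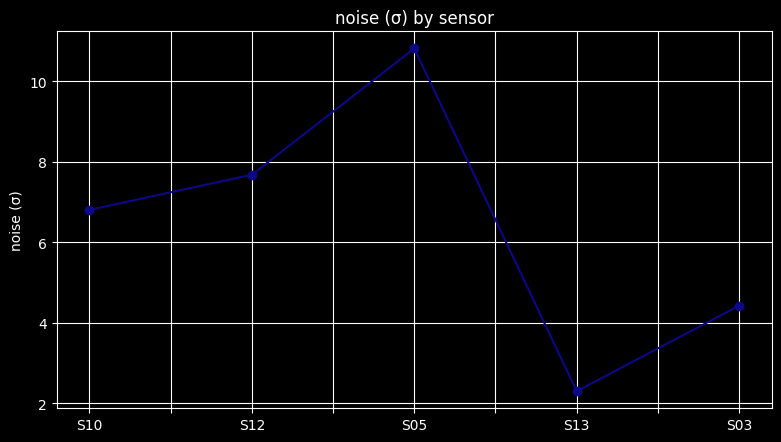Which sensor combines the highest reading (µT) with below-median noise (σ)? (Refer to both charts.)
S03

Chart 2 median noise (σ) ≈ 7; below-median sensors: S13, S03. Among those, S03 has the highest reading (µT) (≈ 300).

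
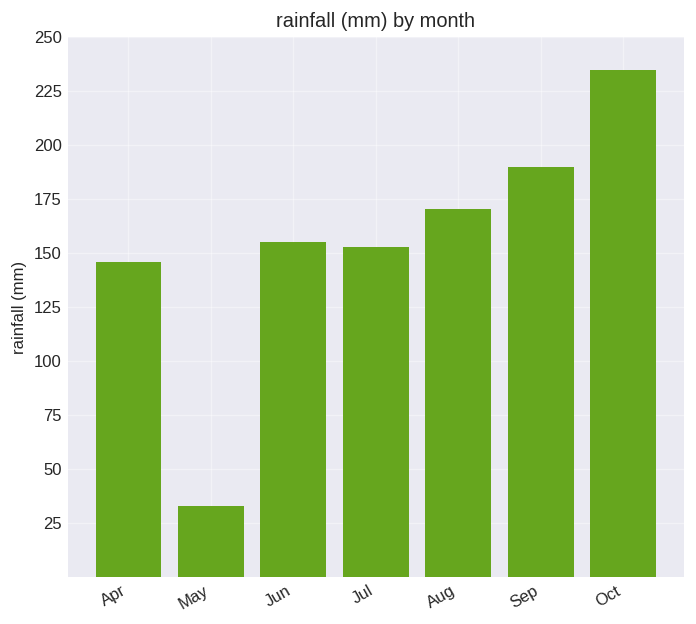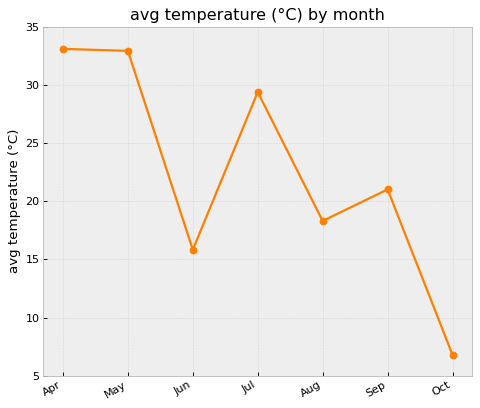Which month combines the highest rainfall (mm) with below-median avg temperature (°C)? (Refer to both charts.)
Chart 2 median avg temperature (°C) ≈ 20; below-median months: Jun, Aug, Oct. Among those, Oct has the highest rainfall (mm) (≈ 225).

Oct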